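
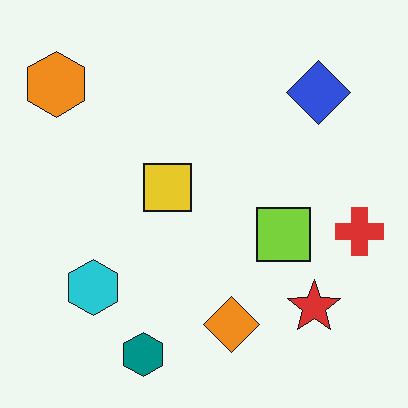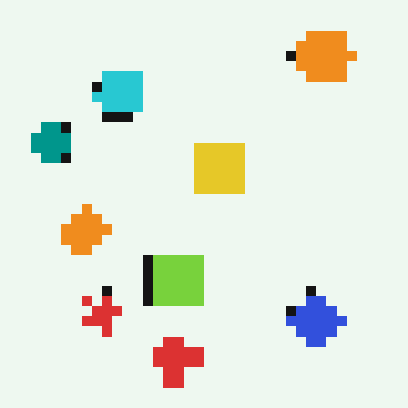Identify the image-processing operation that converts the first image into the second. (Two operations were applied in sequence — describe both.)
Rotated 90° clockwise, then heavily pixelated into large blocks.

The orange hexagon sits in the top-left of the first image and the top-right of the second — consistent with a whole-image 90° clockwise rotation. Shapes are reduced to large square blocks; fine edges and outlines are lost — a downscale-then-upscale (mosaic) effect.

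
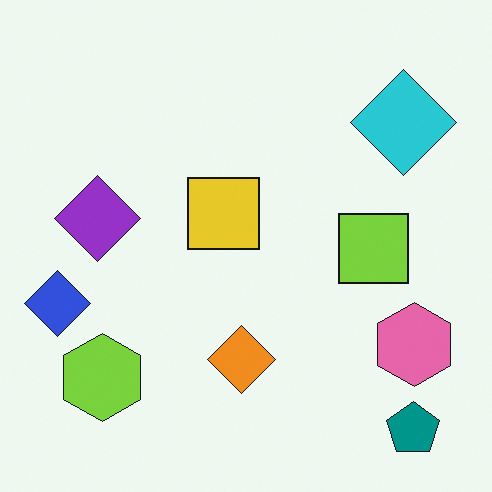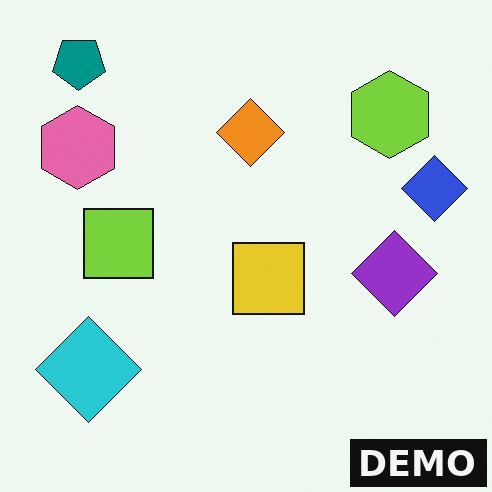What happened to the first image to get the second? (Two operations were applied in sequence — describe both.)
The second image is the first rotated 180°, then watermarked with the text "DEMO" in the lower-right corner.

The teal pentagon sits in the bottom-right of the first image and the top-left of the second — consistent with a whole-image 180° rotation. A dark label reading "DEMO" appears in the lower-right corner.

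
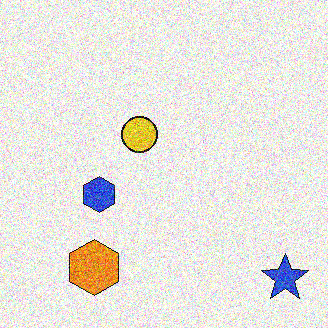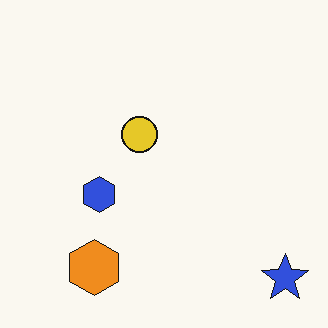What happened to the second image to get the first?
The first image is the second degraded with a thick layer of grain.

Random speckle covers the whole image, including the flat background.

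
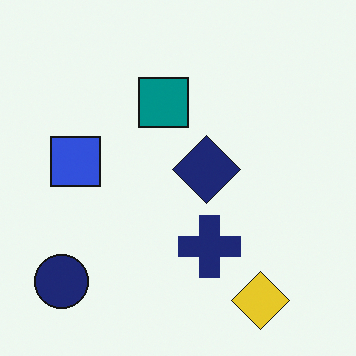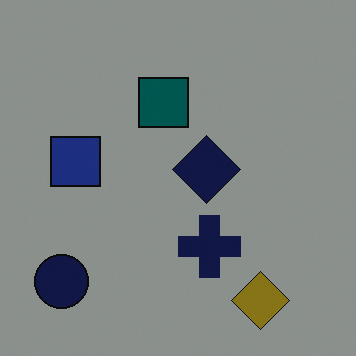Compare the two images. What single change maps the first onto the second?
It was noticeably darkened.

Every pixel — background and shapes alike — is uniformly darkened.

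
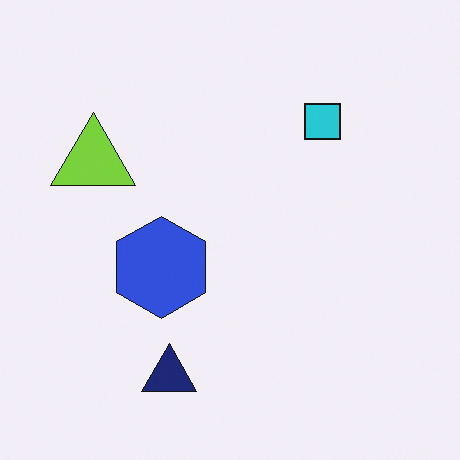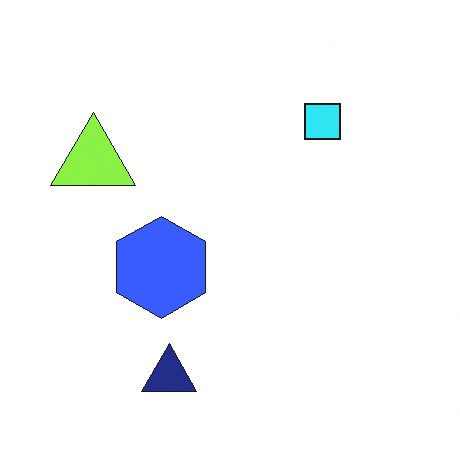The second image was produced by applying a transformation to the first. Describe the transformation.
It was slightly brightened.

Every pixel — background and shapes alike — is uniformly brightened.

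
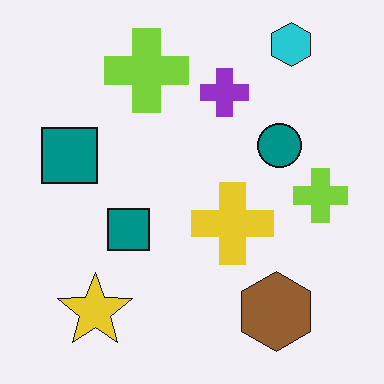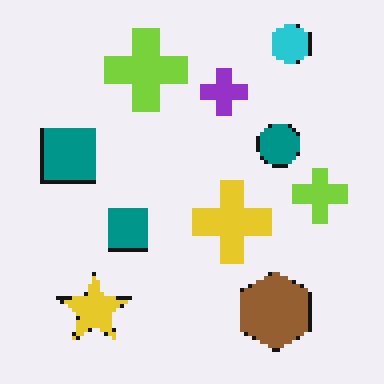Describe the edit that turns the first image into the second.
The transformation is: lightly pixelated (a mild mosaic effect).

Shapes are reduced to large square blocks; fine edges and outlines are lost — a downscale-then-upscale (mosaic) effect.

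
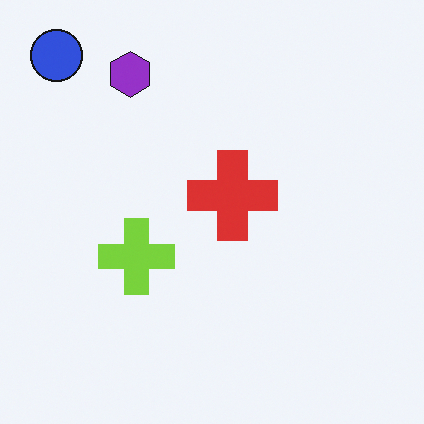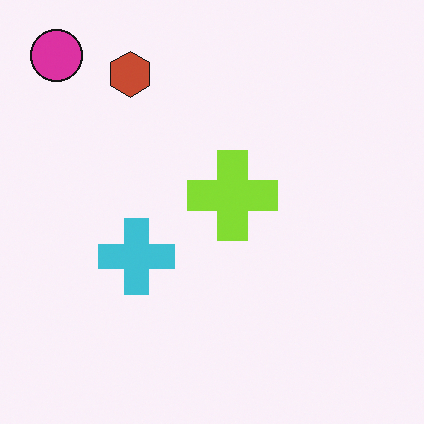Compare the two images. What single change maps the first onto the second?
The transformation is: hue-shifted noticeably.

Every shape's color has rotated by the same amount around the hue wheel — a uniform hue shift.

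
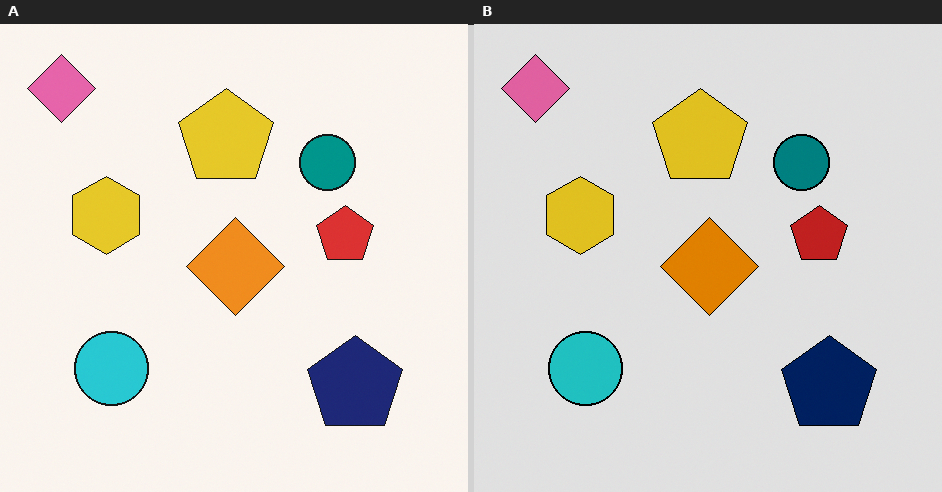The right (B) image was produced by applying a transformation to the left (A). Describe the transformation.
The right (B) image is the left (A) posterized to a reduced palette.

Each flat color has snapped to a coarser quantized level — most visibly, the near-white background has dropped to a flat grey.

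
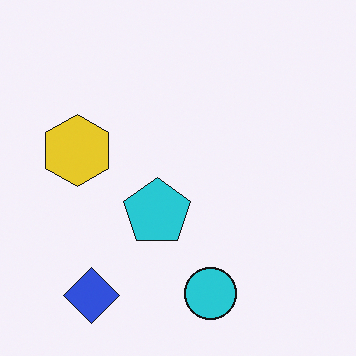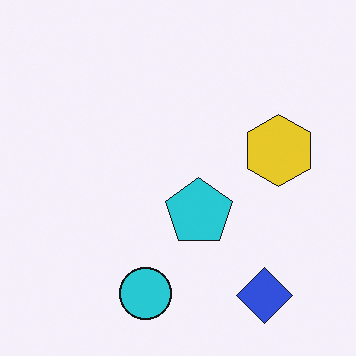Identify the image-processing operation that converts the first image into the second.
This is the original image flipped horizontally (left ↔ right).

The yellow hexagon is in the left of the first image and the right of the second — shapes on opposite sides of the vertical midline have swapped in a mirror flip.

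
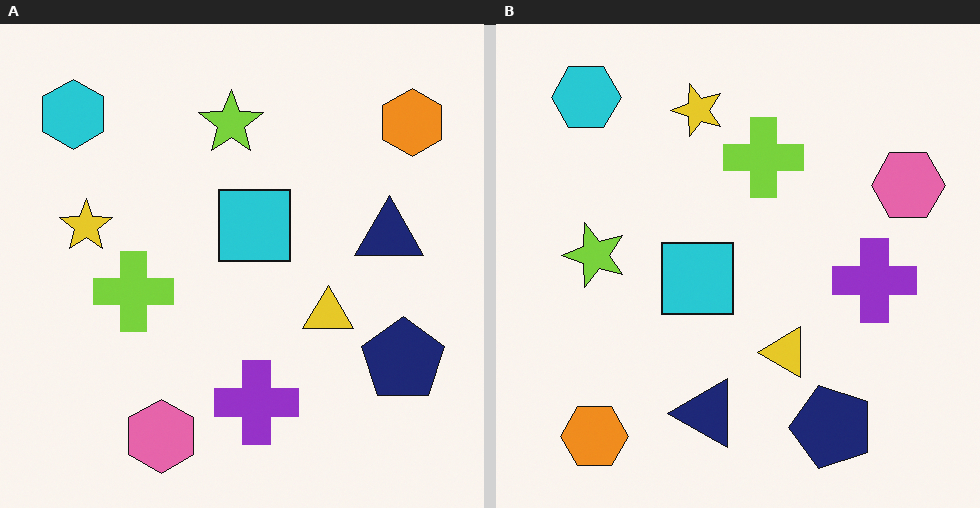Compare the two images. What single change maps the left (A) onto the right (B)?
The image was transposed (reflected across the top-left ↔ bottom-right diagonal).

Shapes have swapped their row and column positions — what was in the top-right is now in the bottom-left — a diagonal reflection.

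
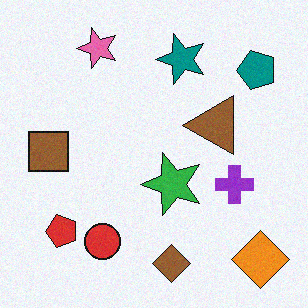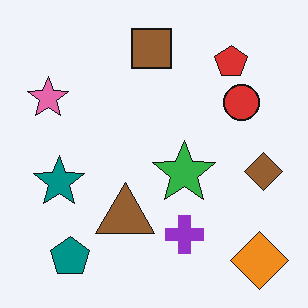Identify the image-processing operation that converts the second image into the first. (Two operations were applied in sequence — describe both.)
This is the original image transposed (reflected across the top-left ↔ bottom-right diagonal), then degraded with subtle gaussian noise.

Shapes have swapped their row and column positions — what was in the top-right is now in the bottom-left — a diagonal reflection. Random speckle covers the whole image, including the flat background.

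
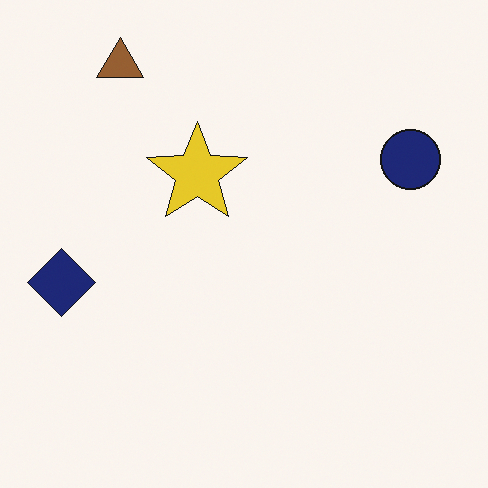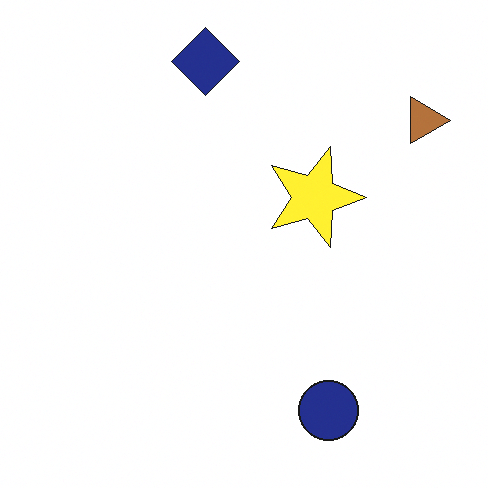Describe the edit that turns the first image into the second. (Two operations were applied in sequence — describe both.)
The image was slightly brightened, then rotated 90° clockwise.

Every pixel — background and shapes alike — is uniformly brightened. The brown triangle sits in the top-left of the first image and the top-right of the second — consistent with a whole-image 90° clockwise rotation.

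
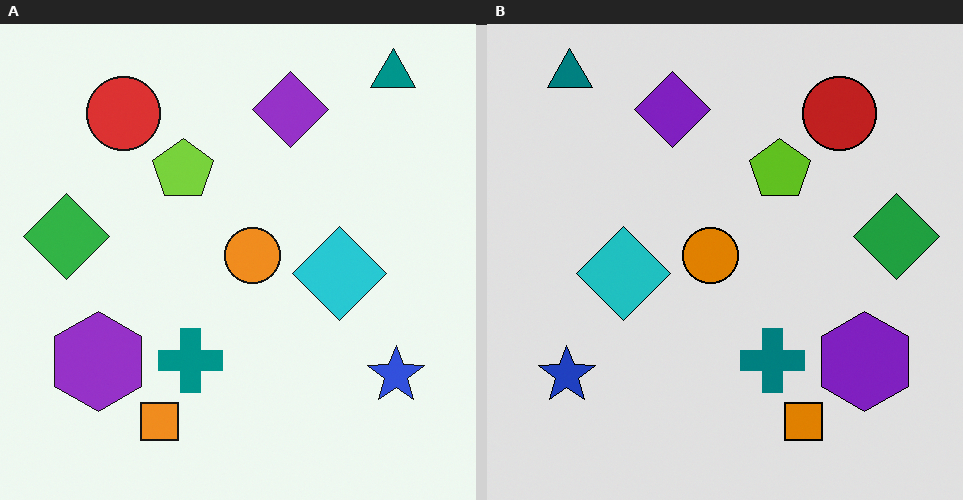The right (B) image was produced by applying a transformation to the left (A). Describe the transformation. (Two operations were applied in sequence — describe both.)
This is the original image flipped horizontally (left ↔ right), then moderately posterized.

The green diamond is in the left of the left (A) image and the right of the right (B) — shapes on opposite sides of the vertical midline have swapped in a mirror flip. Each flat color has snapped to a coarser quantized level — most visibly, the near-white background has dropped to a flat grey.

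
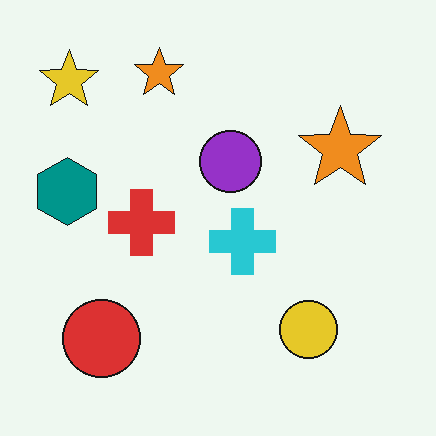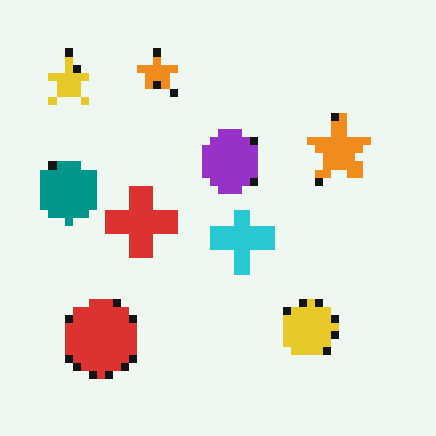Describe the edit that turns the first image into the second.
The second image is the first pixelated into visible square blocks.

Shapes are reduced to large square blocks; fine edges and outlines are lost — a downscale-then-upscale (mosaic) effect.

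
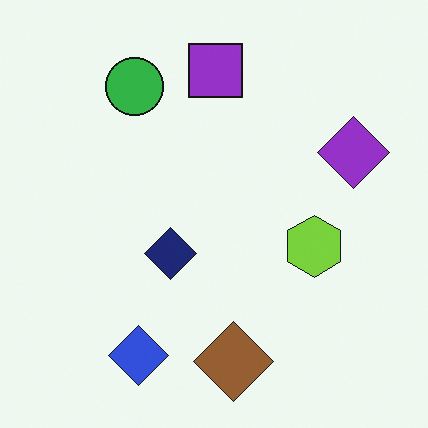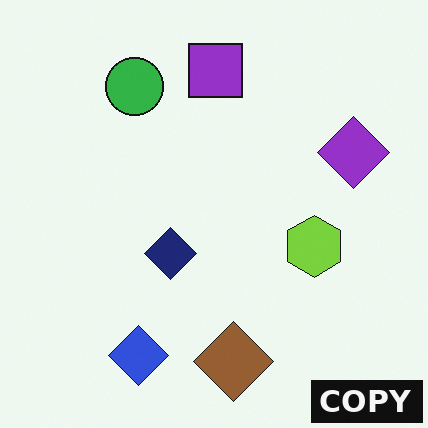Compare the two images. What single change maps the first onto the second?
The transformation is: watermarked with the text "COPY" in the lower-right corner.

A dark label reading "COPY" appears in the lower-right corner.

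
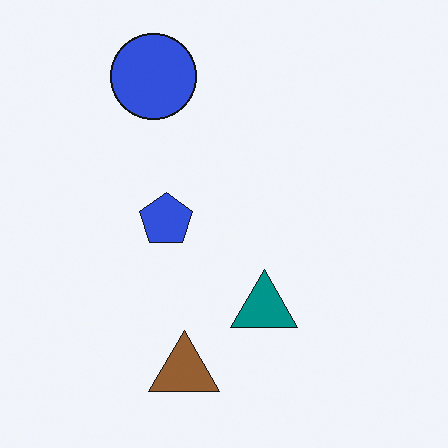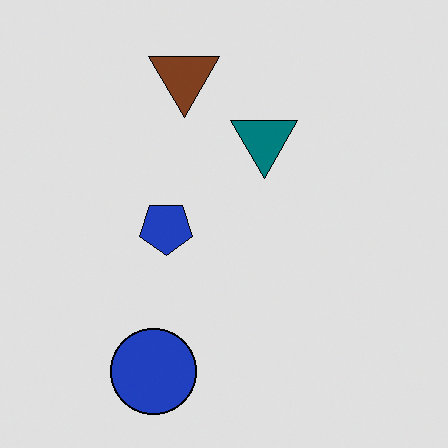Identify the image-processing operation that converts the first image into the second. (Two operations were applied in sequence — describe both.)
The transformation is: flipped vertically (top ↔ bottom), then posterized to a reduced palette.

The blue circle is in the top of the first image and the bottom of the second — shapes on opposite sides of the horizontal midline have swapped in a mirror flip. Each flat color has snapped to a coarser quantized level — most visibly, the near-white background has dropped to a flat grey.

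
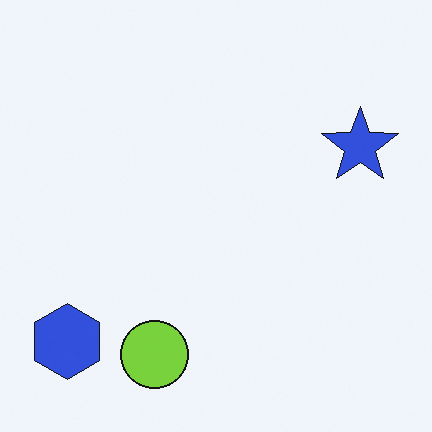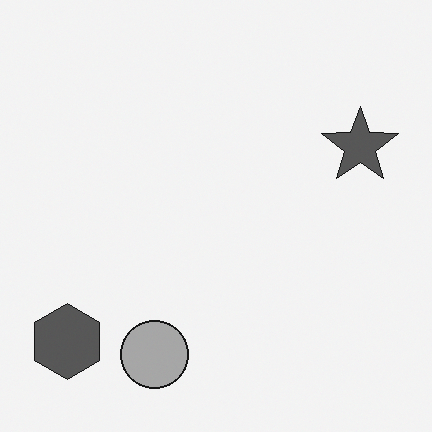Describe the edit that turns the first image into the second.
It was converted to grayscale.

All color is removed — every shape is now a shade of grey.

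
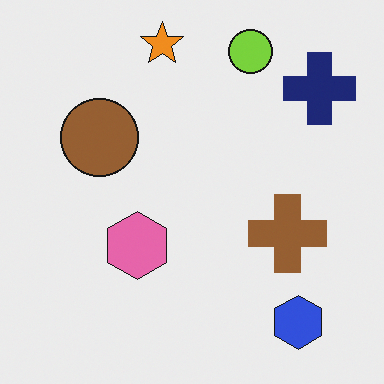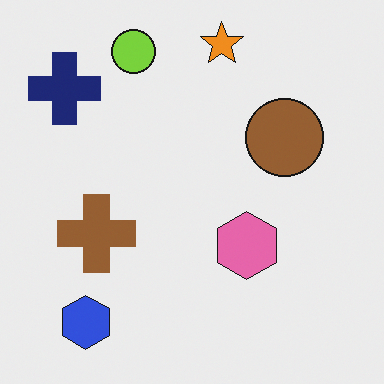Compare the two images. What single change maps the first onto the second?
It was flipped horizontally (left ↔ right).

The navy cross is in the top-right of the first image and the top-left of the second — shapes on opposite sides of the vertical midline have swapped in a mirror flip.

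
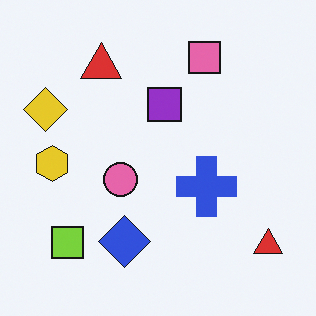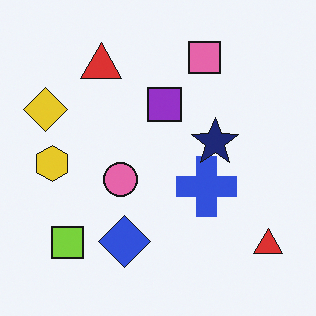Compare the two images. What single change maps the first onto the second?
This is the original image overlaid with an additional navy star.

A navy star appears in the second image that is absent from the first.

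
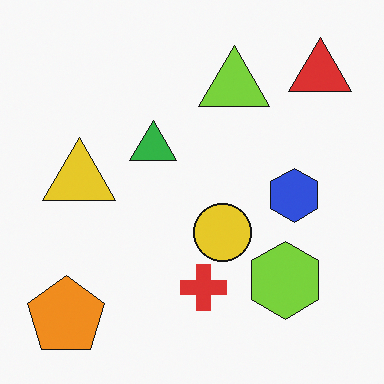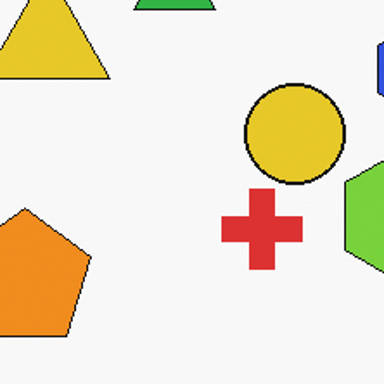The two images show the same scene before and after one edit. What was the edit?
It was cropped to a noticeably smaller region and rescaled.

The visible shapes are larger and the field of view is narrower; shapes near the original edges may be partly or wholly outside the frame — a crop-and-rescale.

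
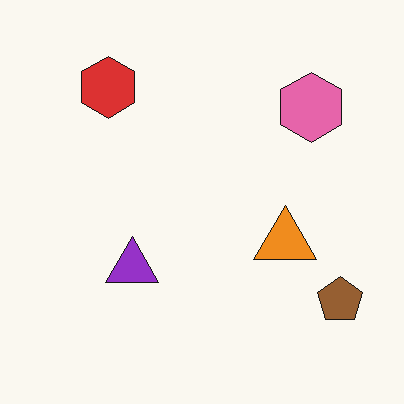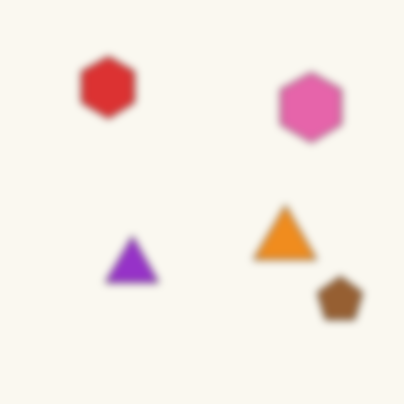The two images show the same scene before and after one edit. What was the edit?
The transformation is: moderately blurred.

Shape edges and outlines are uniformly softened across the whole image.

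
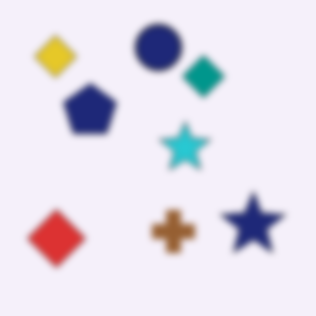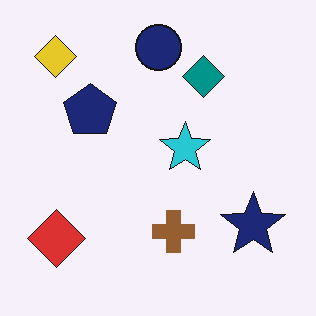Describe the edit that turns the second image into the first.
Noticeably gaussian-blurred.

Shape edges and outlines are uniformly softened across the whole image.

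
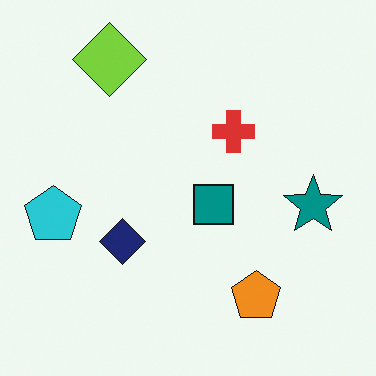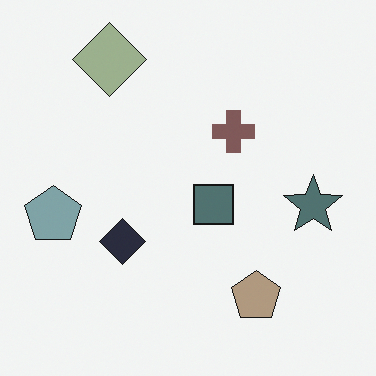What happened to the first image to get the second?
Heavily desaturated.

All colors are more muted and greyish — a global saturation change.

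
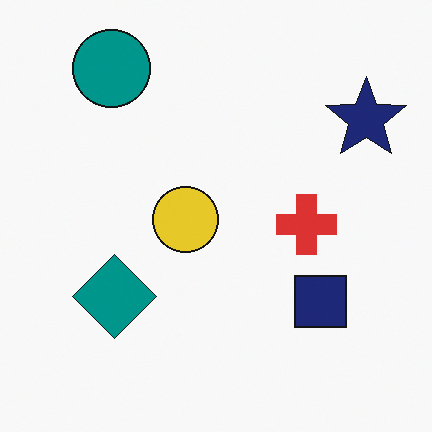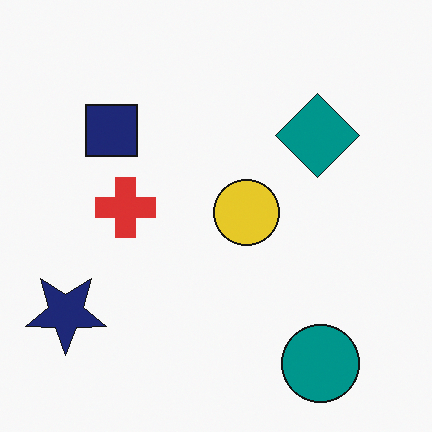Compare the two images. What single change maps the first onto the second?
It was rotated 180°.

The teal circle sits in the top-left of the first image and the bottom-right of the second — consistent with a whole-image 180° rotation.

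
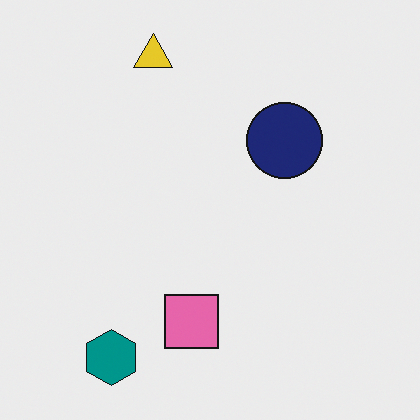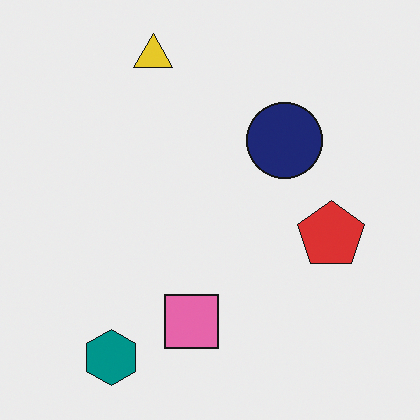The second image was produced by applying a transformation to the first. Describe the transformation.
The second image is the first overlaid with an additional red pentagon.

A red pentagon appears in the second image that is absent from the first.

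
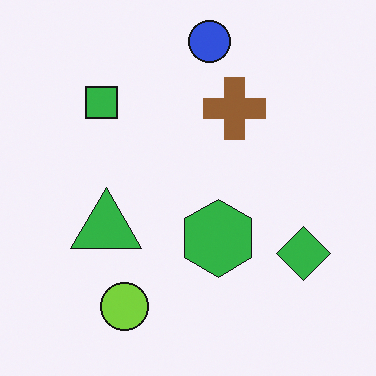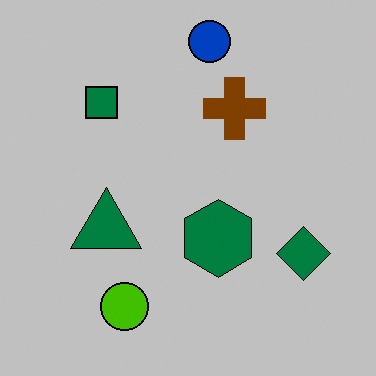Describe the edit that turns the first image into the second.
This is the original image aggressively posterized.

Each flat color has snapped to a coarser quantized level — most visibly, the near-white background has dropped to a flat grey.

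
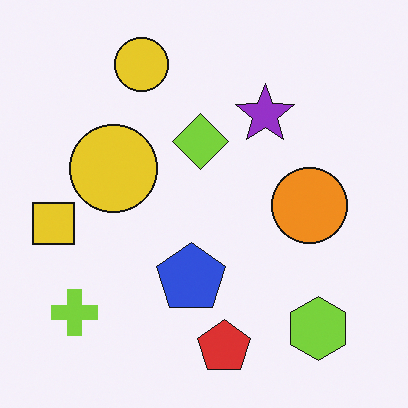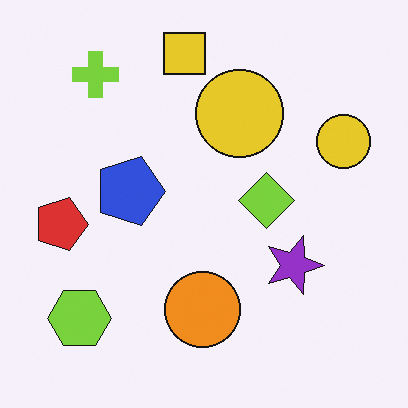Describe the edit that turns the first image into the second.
This is the original image rotated 90° clockwise.

The lime cross sits in the bottom-left of the first image and the top-left of the second — consistent with a whole-image 90° clockwise rotation.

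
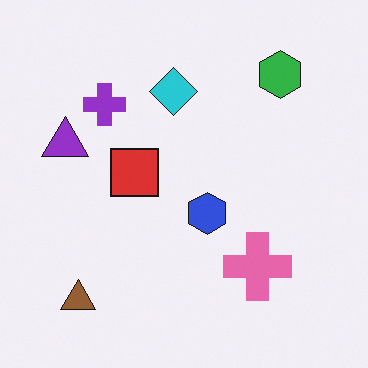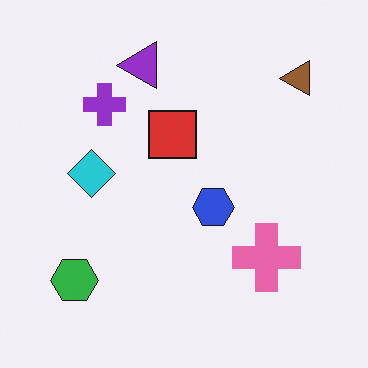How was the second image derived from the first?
The second image is the first transposed (reflected across the top-left ↔ bottom-right diagonal).

Shapes have swapped their row and column positions — what was in the top-right is now in the bottom-left — a diagonal reflection.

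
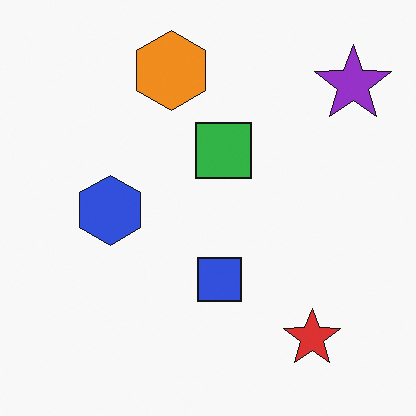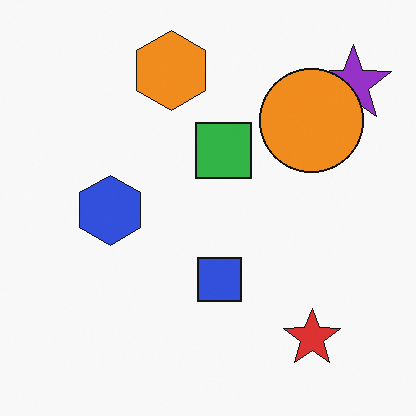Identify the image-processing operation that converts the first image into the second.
The second image is the first overlaid with an additional orange circle.

An orange circle appears in the second image that is absent from the first.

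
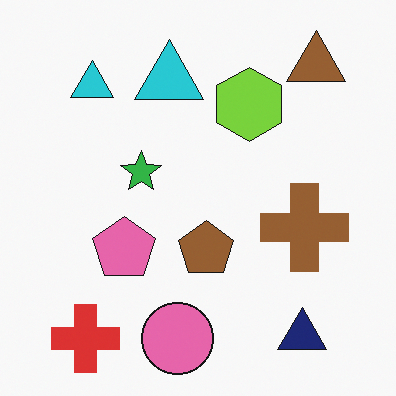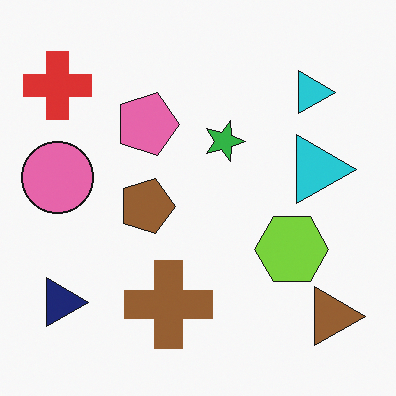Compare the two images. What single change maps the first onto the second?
Rotated 90° clockwise.

The red cross sits in the bottom-left of the first image and the top-left of the second — consistent with a whole-image 90° clockwise rotation.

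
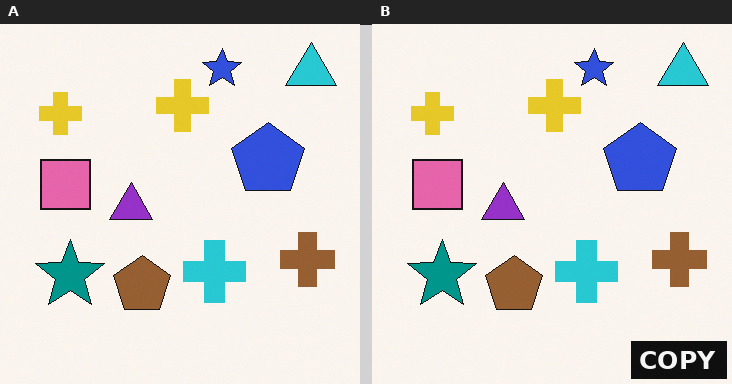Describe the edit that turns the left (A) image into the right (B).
It was watermarked with the text "COPY" in the lower-right corner.

A dark label reading "COPY" appears in the lower-right corner.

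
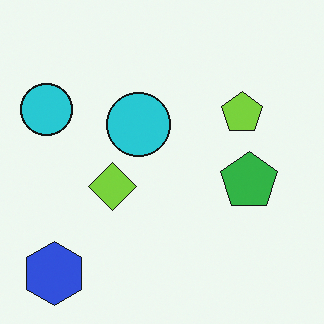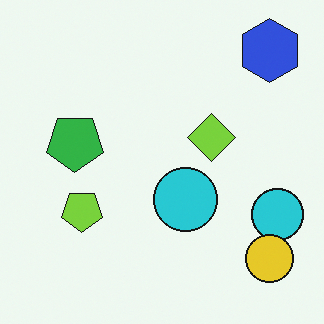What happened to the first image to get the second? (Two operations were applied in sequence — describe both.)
Rotated 180°, then overlaid with an additional yellow circle.

The blue hexagon sits in the bottom-left of the first image and the top-right of the second — consistent with a whole-image 180° rotation. A yellow circle appears in the second image that is absent from the first.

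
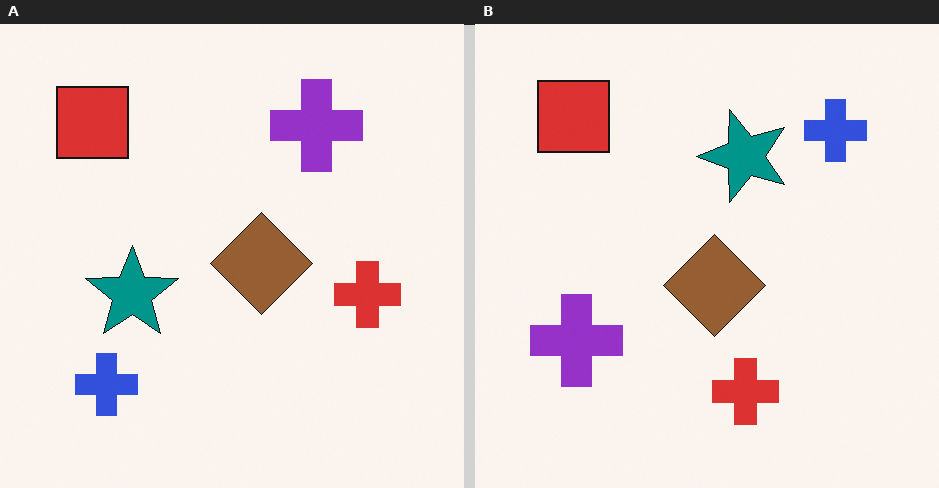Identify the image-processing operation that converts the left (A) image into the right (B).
Transposed (reflected across the top-left ↔ bottom-right diagonal).

Shapes have swapped their row and column positions — what was in the top-right is now in the bottom-left — a diagonal reflection.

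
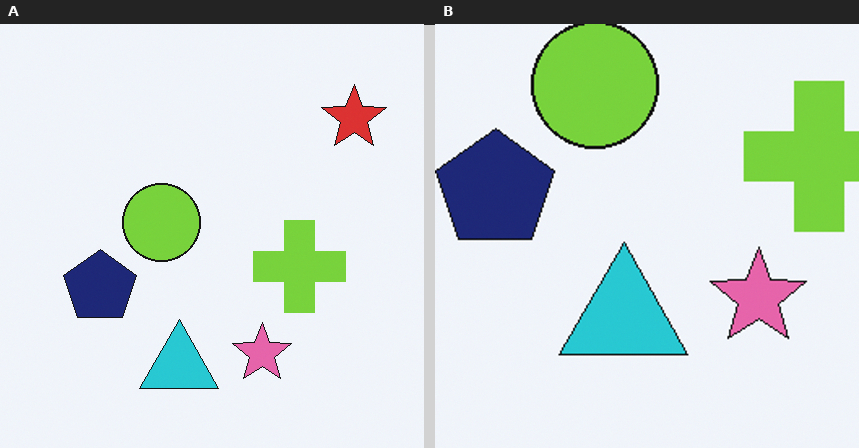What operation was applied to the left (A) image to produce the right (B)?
This is the original image cropped tightly and scaled back up.

The visible shapes are larger and the field of view is narrower; shapes near the original edges may be partly or wholly outside the frame — a crop-and-rescale.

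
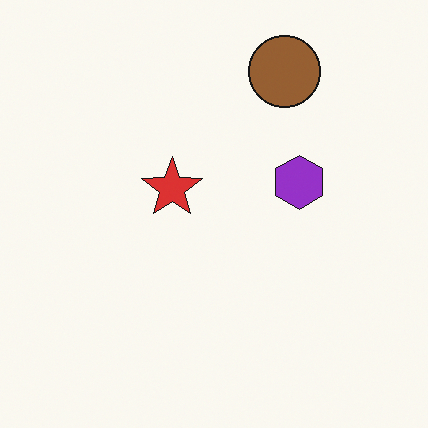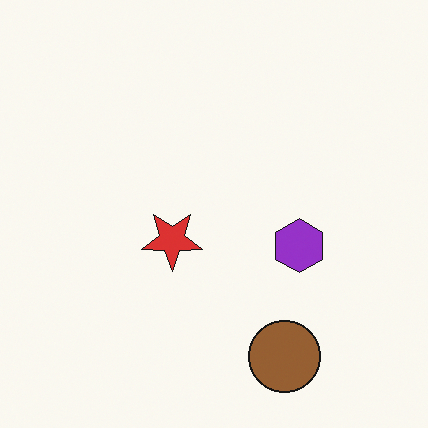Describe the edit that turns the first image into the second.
The image was flipped vertically (top ↔ bottom).

The brown circle is in the top of the first image and the bottom of the second — shapes on opposite sides of the horizontal midline have swapped in a mirror flip.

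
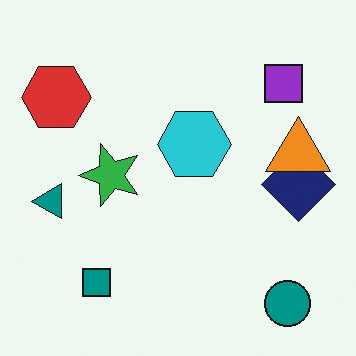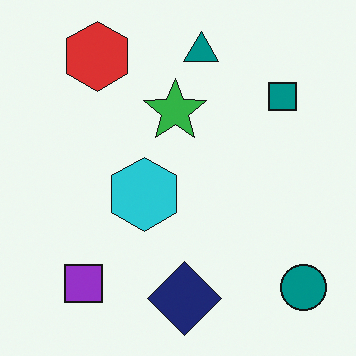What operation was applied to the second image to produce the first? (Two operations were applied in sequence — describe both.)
Transposed (reflected across the top-left ↔ bottom-right diagonal), then overlaid with an additional orange triangle.

Shapes have swapped their row and column positions — what was in the top-right is now in the bottom-left — a diagonal reflection. An orange triangle appears in the first image that is absent from the second.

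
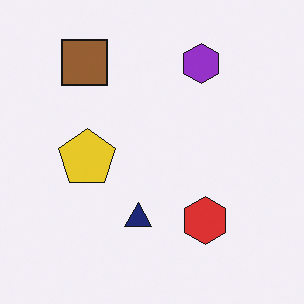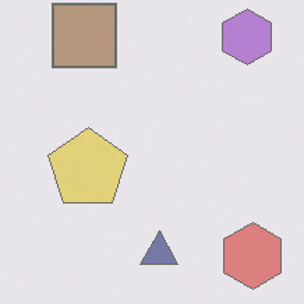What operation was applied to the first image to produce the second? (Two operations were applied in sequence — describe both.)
The image was cropped to a modestly smaller region and rescaled, then given much lower contrast.

The visible shapes are larger and the field of view is narrower; shapes near the original edges may be partly or wholly outside the frame — a crop-and-rescale. Tones are pushed toward mid-grey across the whole image — a global contrast change.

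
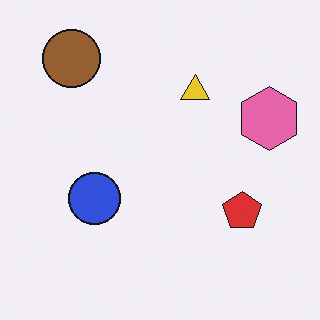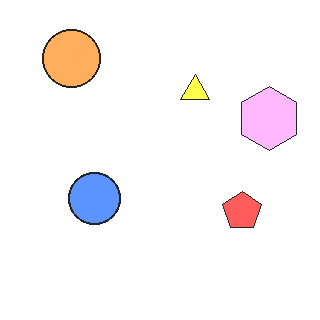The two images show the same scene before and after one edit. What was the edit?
The second image is the first brightened a lot.

Every pixel — background and shapes alike — is uniformly brightened.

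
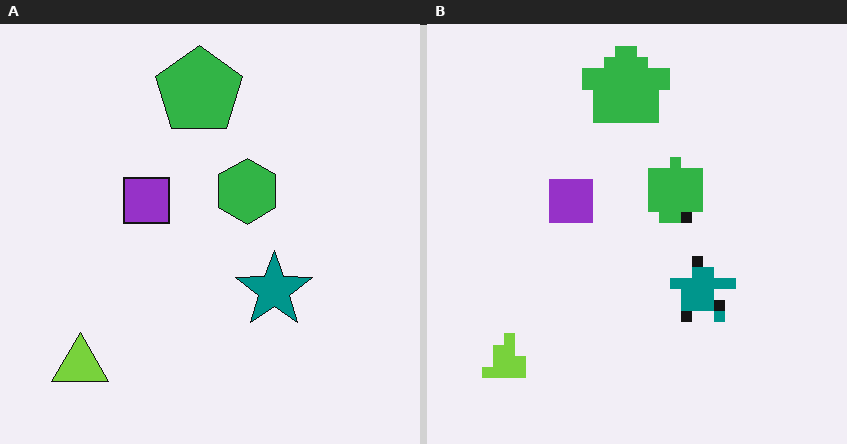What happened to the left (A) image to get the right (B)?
The transformation is: heavily pixelated into large blocks.

Shapes are reduced to large square blocks; fine edges and outlines are lost — a downscale-then-upscale (mosaic) effect.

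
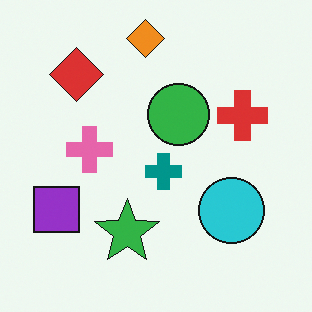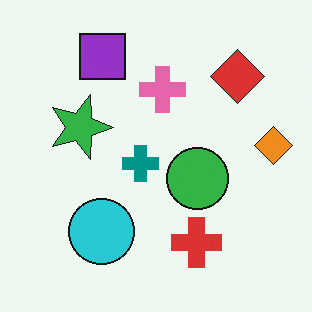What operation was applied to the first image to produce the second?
The second image is the first rotated 90° clockwise.

The orange diamond sits in the top of the first image and the right of the second — consistent with a whole-image 90° clockwise rotation.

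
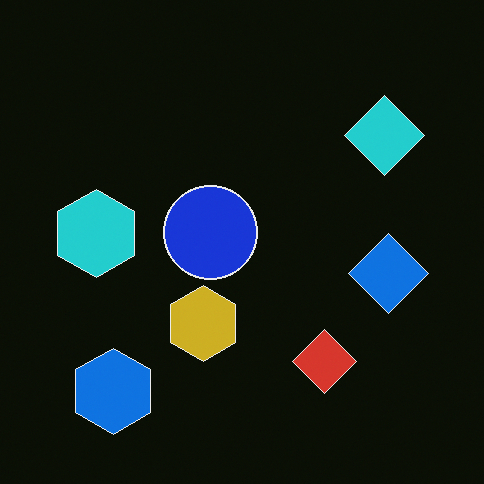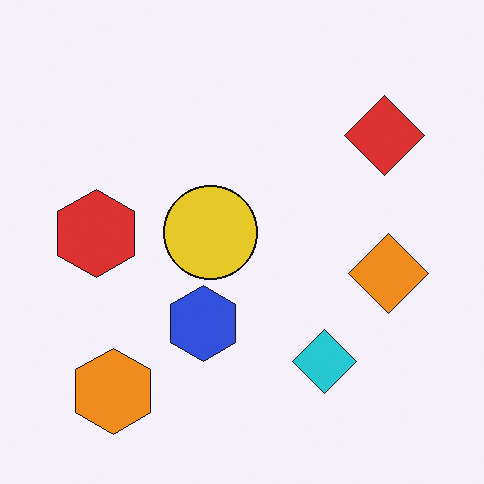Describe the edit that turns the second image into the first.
The first image is the second color-inverted (negative).

The light background has become dark and every shape's color is its complement — a photographic negative.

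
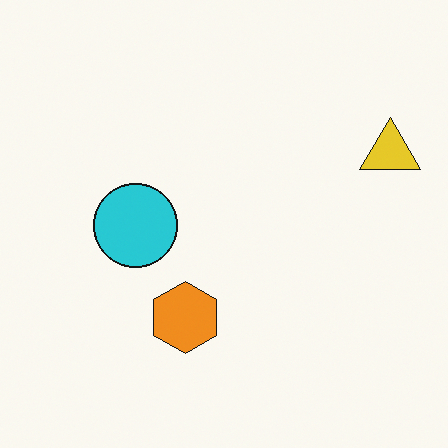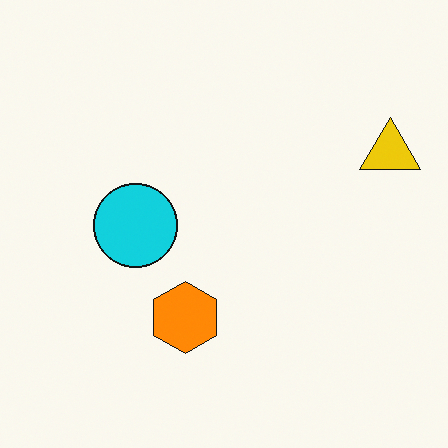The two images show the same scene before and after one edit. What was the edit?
It was slightly oversaturated.

All colors are more vivid — a global saturation change.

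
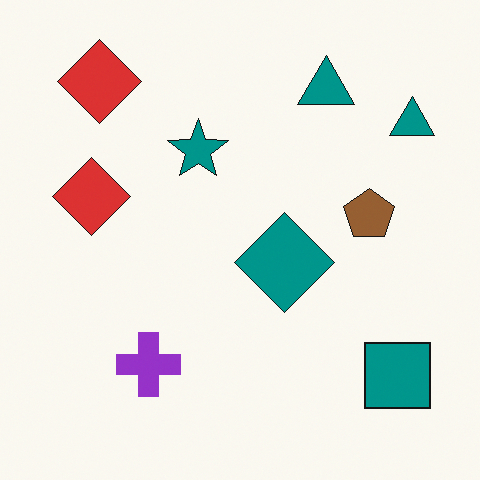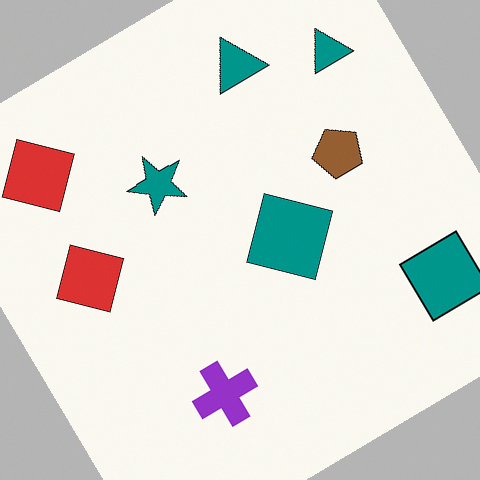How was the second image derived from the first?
It was rotated counter-clockwise by a large amount — several tens of degrees.

Every shape is tilted by the same angle and the image corners show triangular fill wedges — a whole-image rotation by a non-right angle.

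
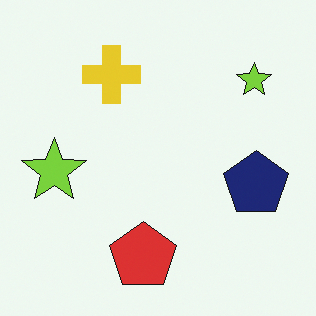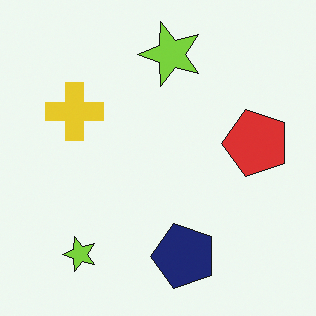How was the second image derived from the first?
The transformation is: transposed (reflected across the top-left ↔ bottom-right diagonal).

Shapes have swapped their row and column positions — what was in the top-right is now in the bottom-left — a diagonal reflection.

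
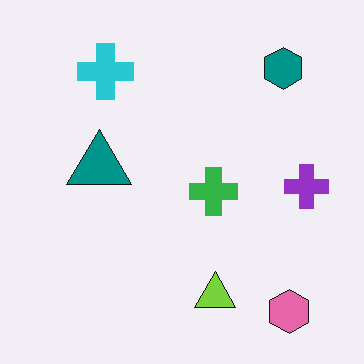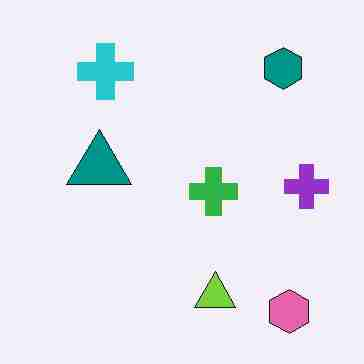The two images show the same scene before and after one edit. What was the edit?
The image was heavily JPEG-compressed with obvious blocking artifacts.

Blocky 8×8 compression artifacts appear around shape edges and the flat background shows ringing — characteristic JPEG degradation.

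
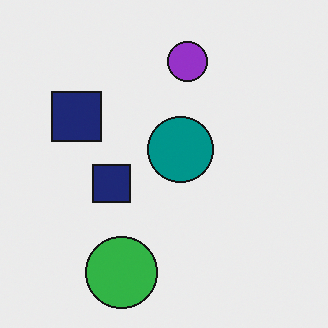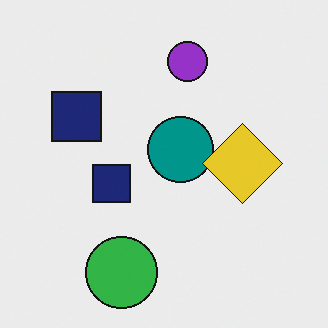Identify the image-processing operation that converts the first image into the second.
The second image is the first overlaid with an additional yellow diamond.

A yellow diamond appears in the second image that is absent from the first.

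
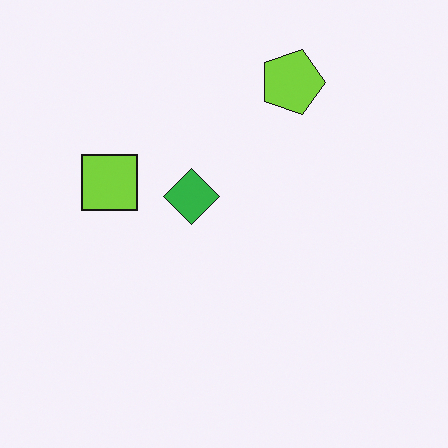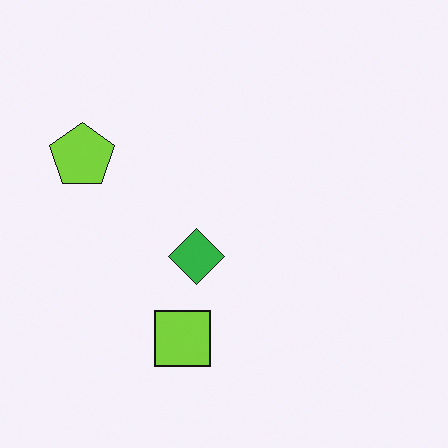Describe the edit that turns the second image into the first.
Rotated 90° clockwise.

The lime pentagon sits in the left of the second image and the top of the first — consistent with a whole-image 90° clockwise rotation.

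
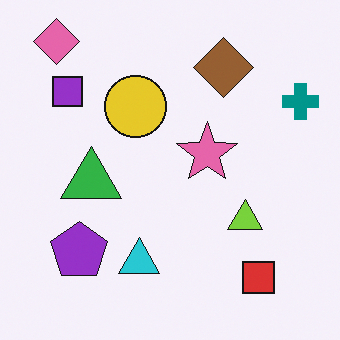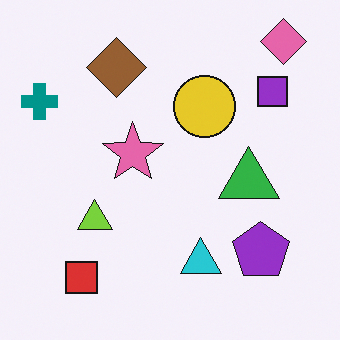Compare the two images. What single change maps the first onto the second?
This is the original image flipped horizontally (left ↔ right).

The teal cross is in the top-right of the first image and the top-left of the second — shapes on opposite sides of the vertical midline have swapped in a mirror flip.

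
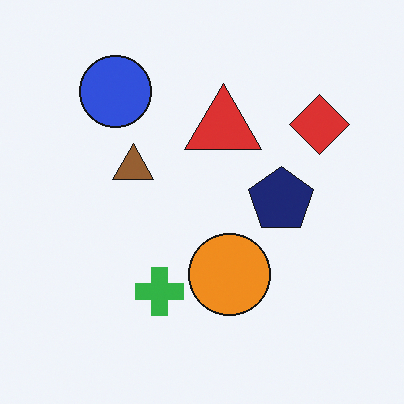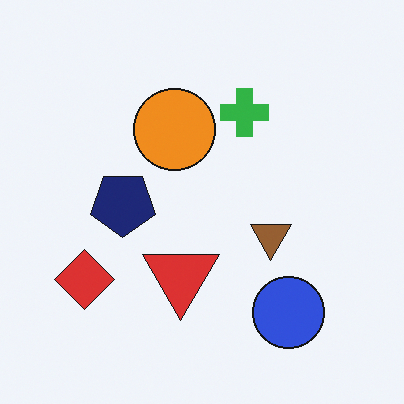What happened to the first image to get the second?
It was rotated 180°.

The blue circle sits in the top-left of the first image and the bottom-right of the second — consistent with a whole-image 180° rotation.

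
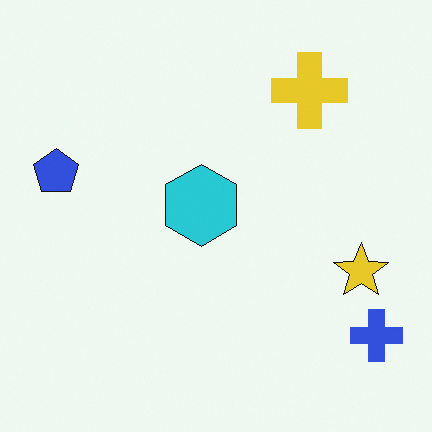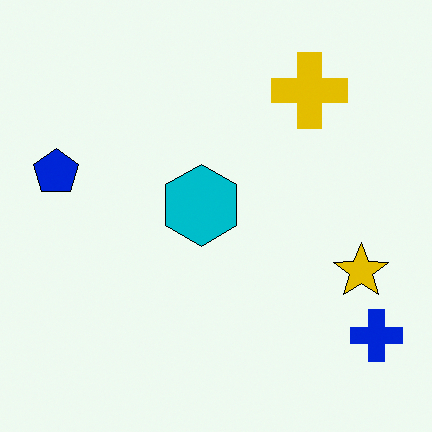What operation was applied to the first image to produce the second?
This is the original image given slightly increased contrast.

Tones are pushed away from mid-grey across the whole image — a global contrast change.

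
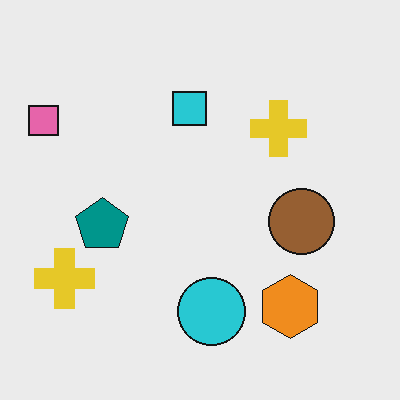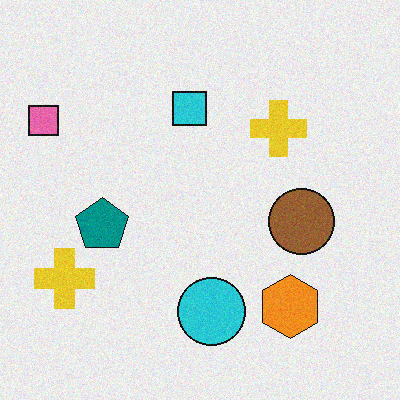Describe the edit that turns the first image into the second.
The second image is the first degraded with a light layer of grain.

Random speckle covers the whole image, including the flat background.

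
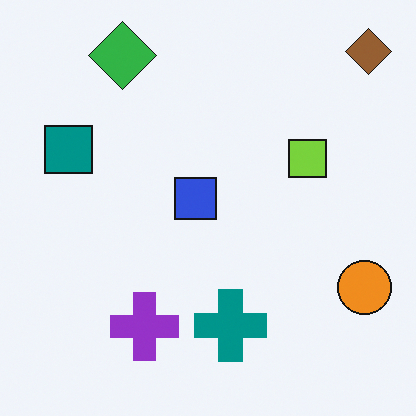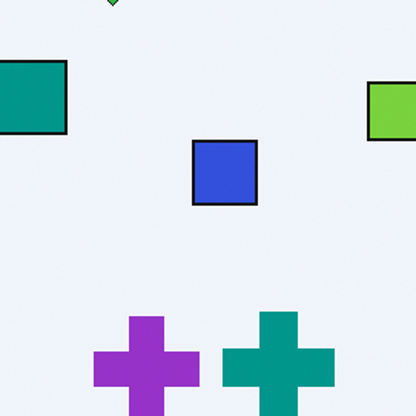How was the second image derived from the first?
The second image is the first cropped slightly and scaled back up.

The visible shapes are larger and the field of view is narrower; shapes near the original edges may be partly or wholly outside the frame — a crop-and-rescale.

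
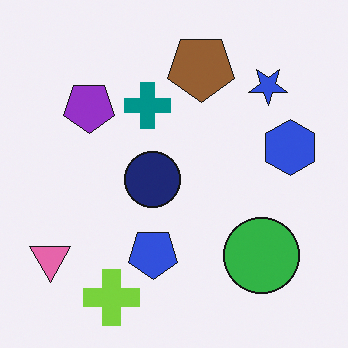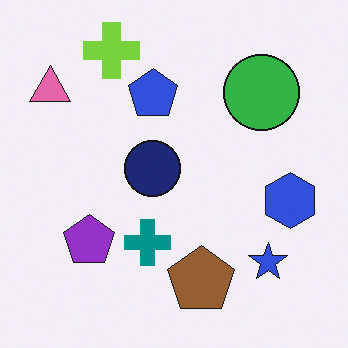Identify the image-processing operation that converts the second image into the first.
Flipped vertically (top ↔ bottom).

The lime cross is in the top-left of the second image and the bottom-left of the first — shapes on opposite sides of the horizontal midline have swapped in a mirror flip.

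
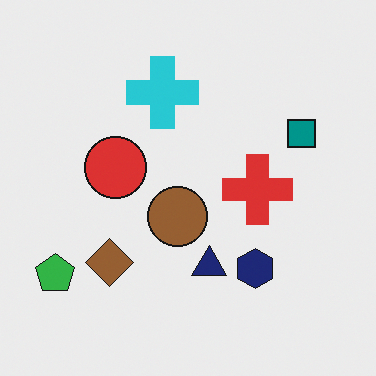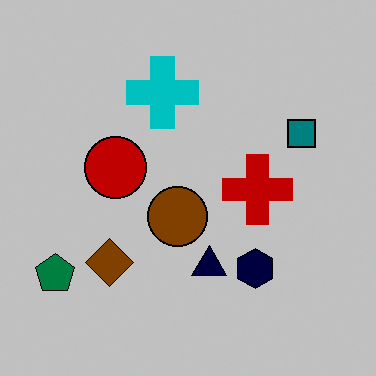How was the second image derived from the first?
Heavily posterized to just a handful of flat colors.

Each flat color has snapped to a coarser quantized level — most visibly, the near-white background has dropped to a flat grey.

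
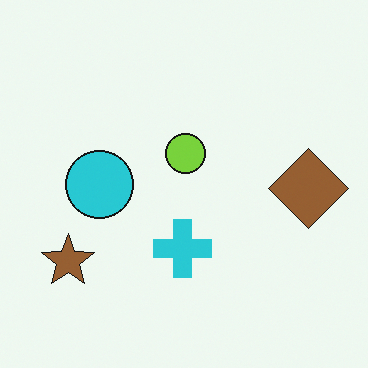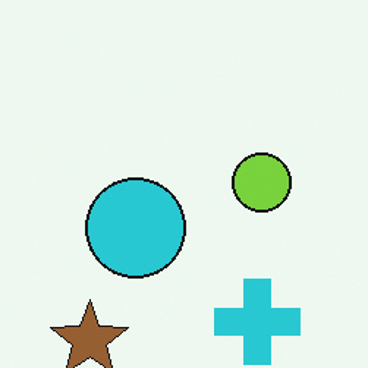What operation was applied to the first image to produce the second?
The transformation is: cropped to a modestly smaller region and rescaled.

The visible shapes are larger and the field of view is narrower; shapes near the original edges may be partly or wholly outside the frame — a crop-and-rescale.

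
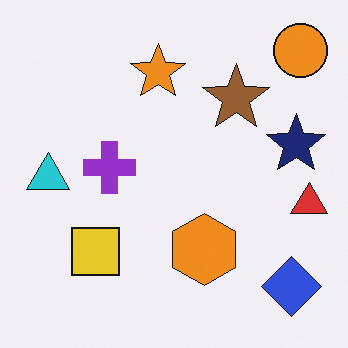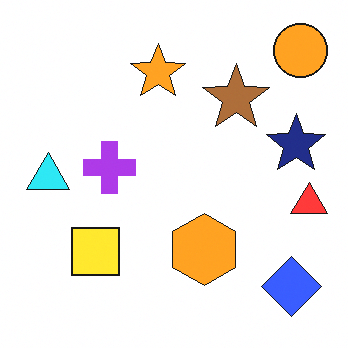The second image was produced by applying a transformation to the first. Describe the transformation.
It was brightened a little.

Every pixel — background and shapes alike — is uniformly brightened.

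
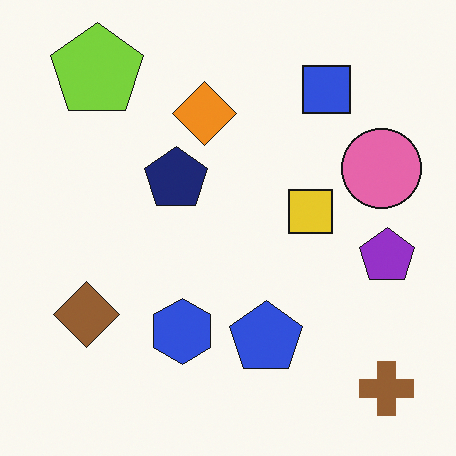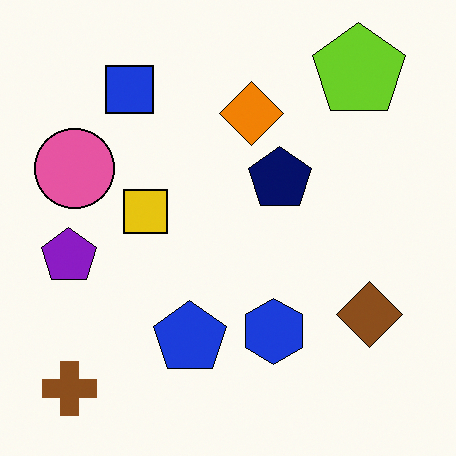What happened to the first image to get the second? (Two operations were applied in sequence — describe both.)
This is the original image given slightly increased contrast, then flipped horizontally (left ↔ right).

Tones are pushed away from mid-grey across the whole image — a global contrast change. The purple pentagon is in the right of the first image and the left of the second — shapes on opposite sides of the vertical midline have swapped in a mirror flip.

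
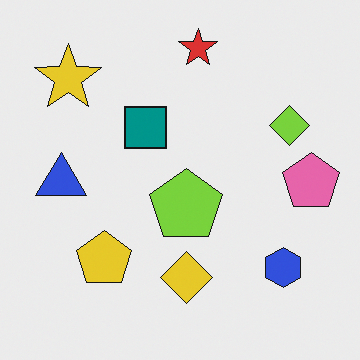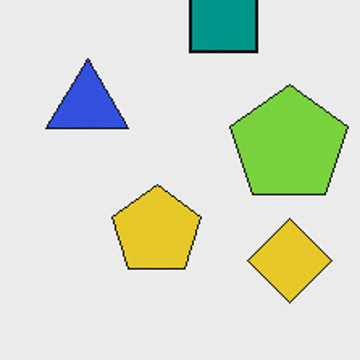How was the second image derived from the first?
The second image is the first cropped to a modestly smaller region and rescaled.

The visible shapes are larger and the field of view is narrower; shapes near the original edges may be partly or wholly outside the frame — a crop-and-rescale.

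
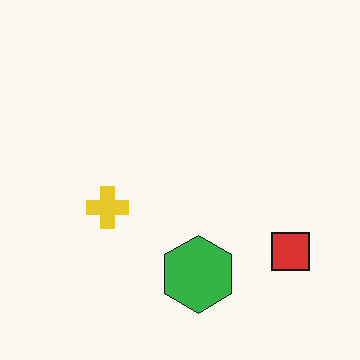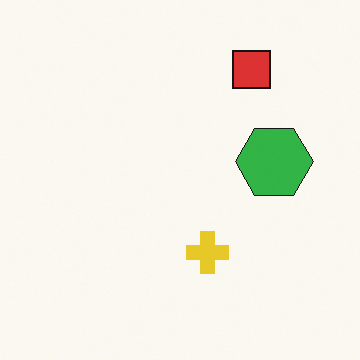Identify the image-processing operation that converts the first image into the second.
The second image is the first rotated 90° counter-clockwise.

The red square sits in the bottom-right of the first image and the top-right of the second — consistent with a whole-image 90° counter-clockwise rotation.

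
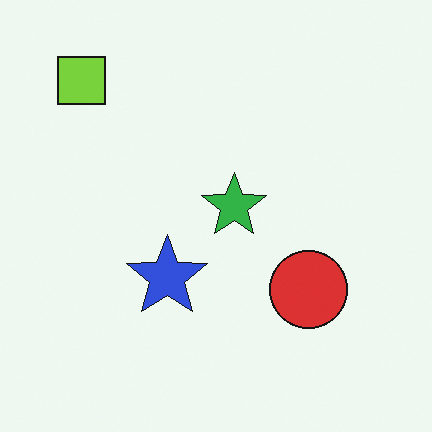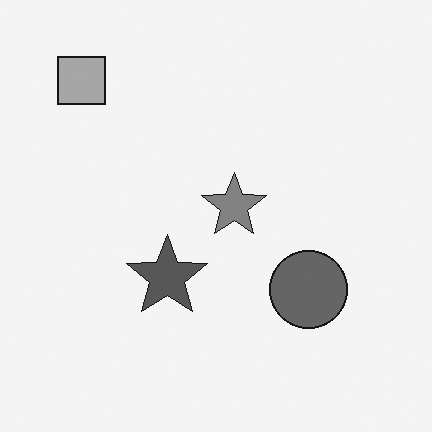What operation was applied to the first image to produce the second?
The image was converted to grayscale.

All color is removed — every shape is now a shade of grey.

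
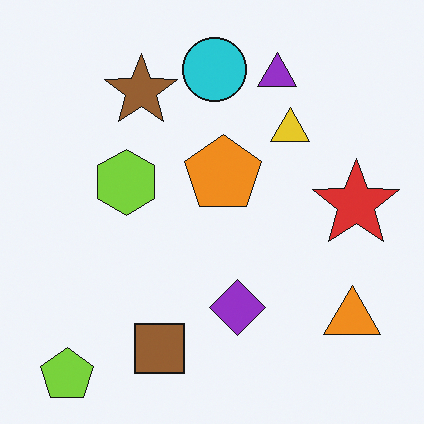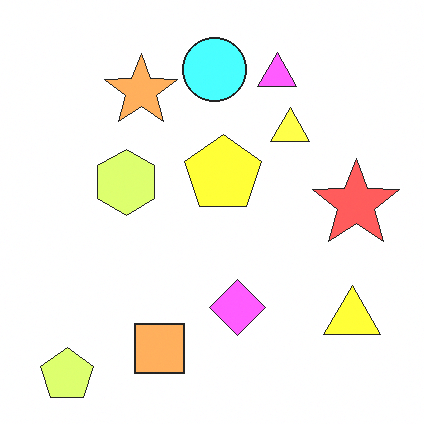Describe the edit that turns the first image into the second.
Noticeably brightened.

Every pixel — background and shapes alike — is uniformly brightened.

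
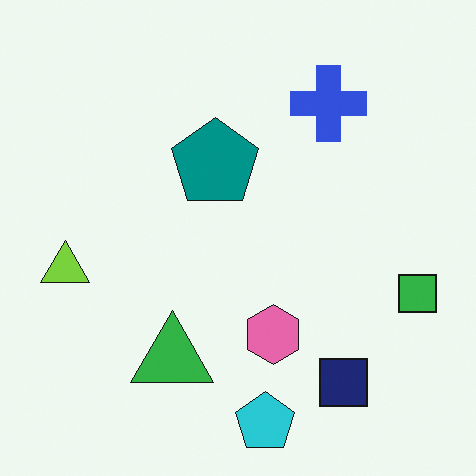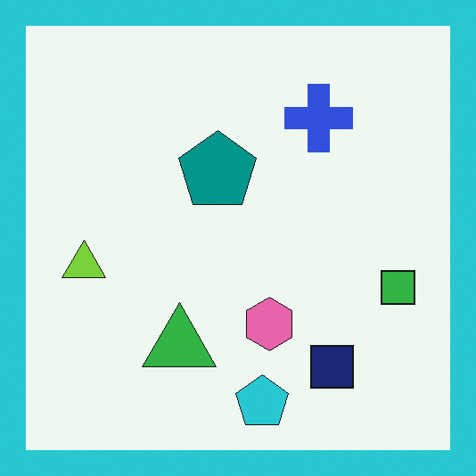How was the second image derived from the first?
The image was framed with a cyan border.

A solid cyan frame runs around the edge of the second image, with the content slightly shrunk inside it.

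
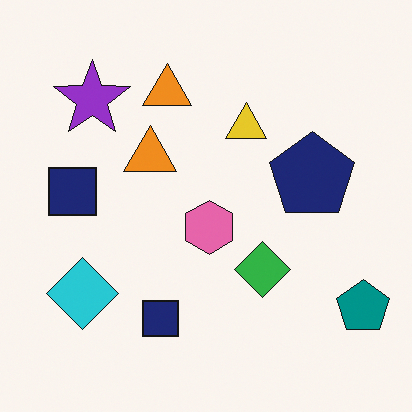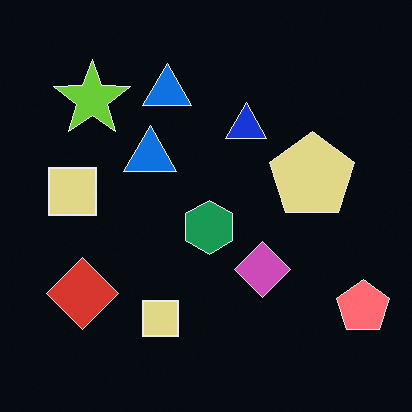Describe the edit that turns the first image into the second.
The image was color-inverted (negative).

The light background has become dark and every shape's color is its complement — a photographic negative.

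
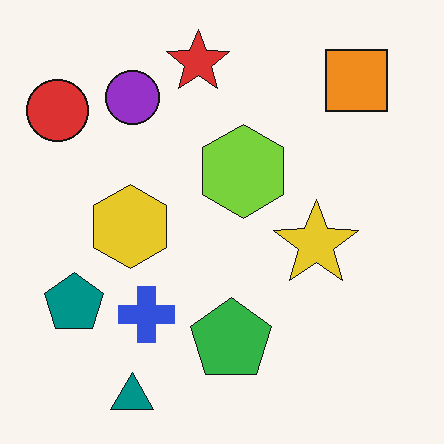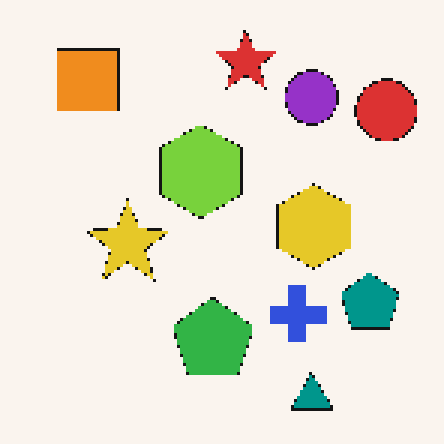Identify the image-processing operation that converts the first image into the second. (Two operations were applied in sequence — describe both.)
This is the original image flipped horizontally (left ↔ right), then mildly pixelated.

The red circle is in the top-left of the first image and the top-right of the second — shapes on opposite sides of the vertical midline have swapped in a mirror flip. Shapes are reduced to large square blocks; fine edges and outlines are lost — a downscale-then-upscale (mosaic) effect.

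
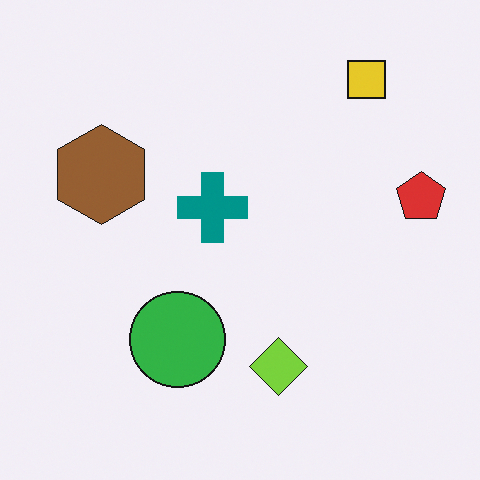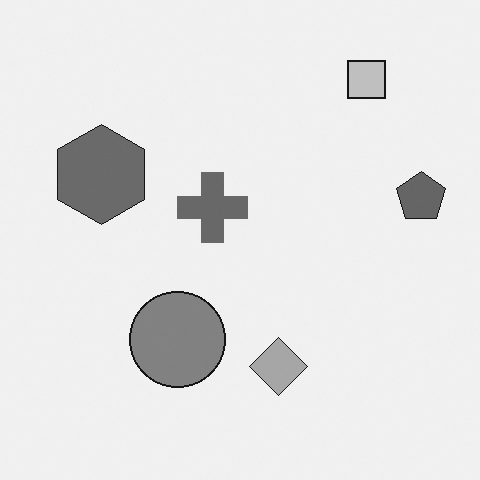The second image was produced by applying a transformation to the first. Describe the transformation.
The image was converted to grayscale.

All color is removed — every shape is now a shade of grey.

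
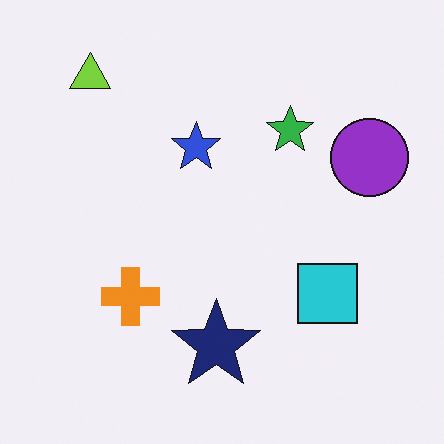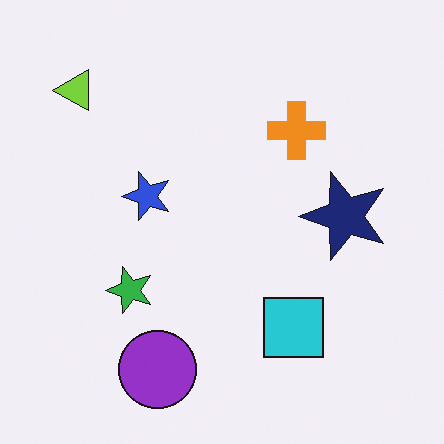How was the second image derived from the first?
The transformation is: transposed (reflected across the top-left ↔ bottom-right diagonal).

Shapes have swapped their row and column positions — what was in the top-right is now in the bottom-left — a diagonal reflection.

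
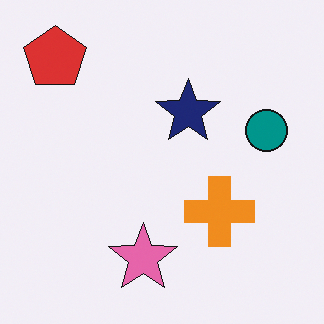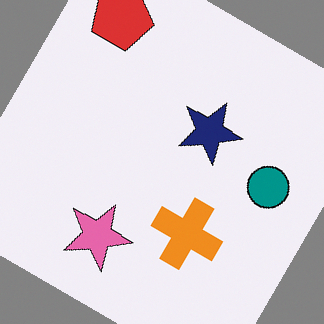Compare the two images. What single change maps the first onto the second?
Rotated clockwise by a large amount — several tens of degrees.

Every shape is tilted by the same angle and the image corners show triangular fill wedges — a whole-image rotation by a non-right angle.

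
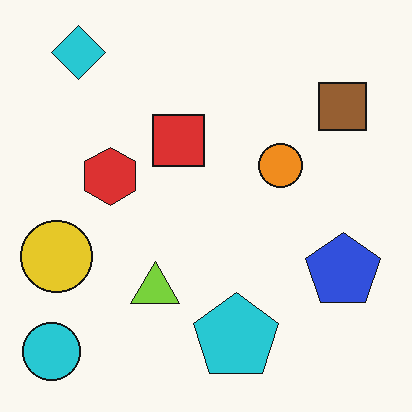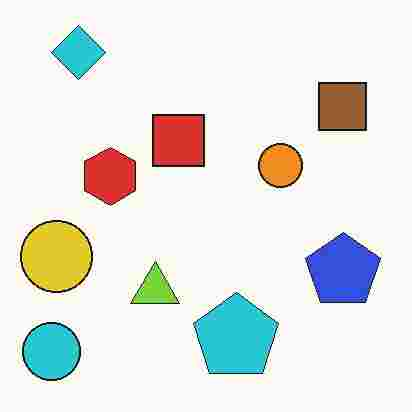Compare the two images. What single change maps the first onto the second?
This is the original image degraded with heavy JPEG compression.

Blocky 8×8 compression artifacts appear around shape edges and the flat background shows ringing — characteristic JPEG degradation.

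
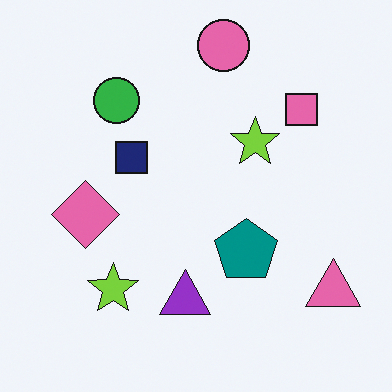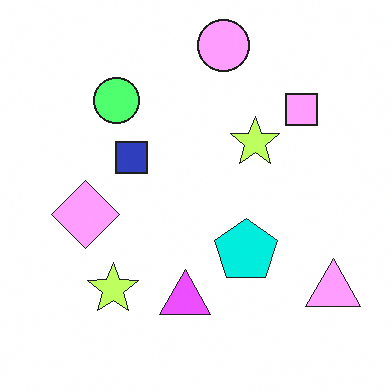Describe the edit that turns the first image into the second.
The second image is the first noticeably brightened.

Every pixel — background and shapes alike — is uniformly brightened.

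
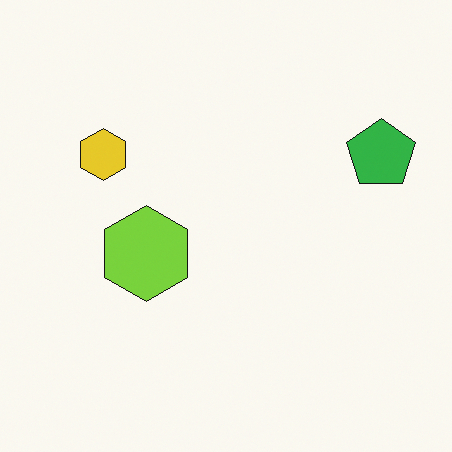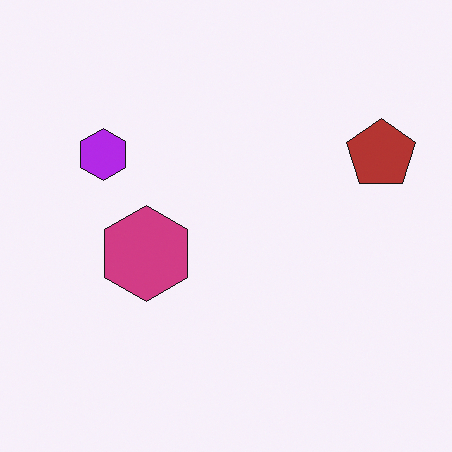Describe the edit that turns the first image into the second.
The image was hue-shifted through roughly half the color wheel.

Every shape's color has rotated by the same amount around the hue wheel — a uniform hue shift.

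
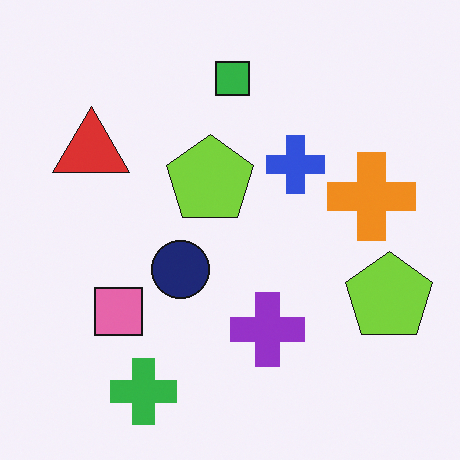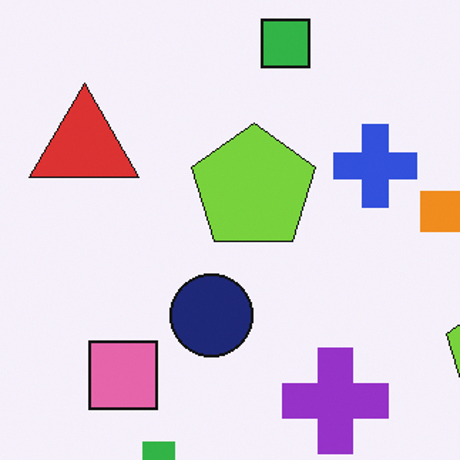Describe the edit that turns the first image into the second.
The image was cropped slightly and scaled back up.

The visible shapes are larger and the field of view is narrower; shapes near the original edges may be partly or wholly outside the frame — a crop-and-rescale.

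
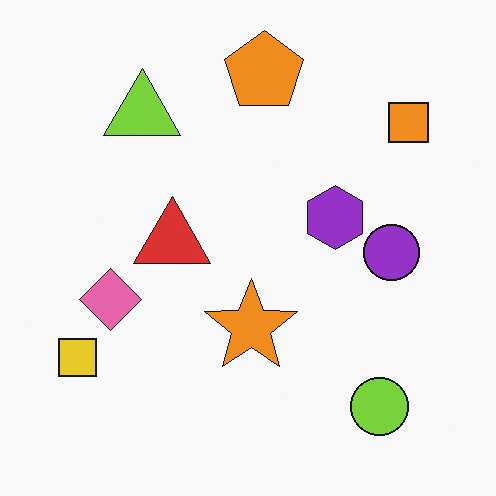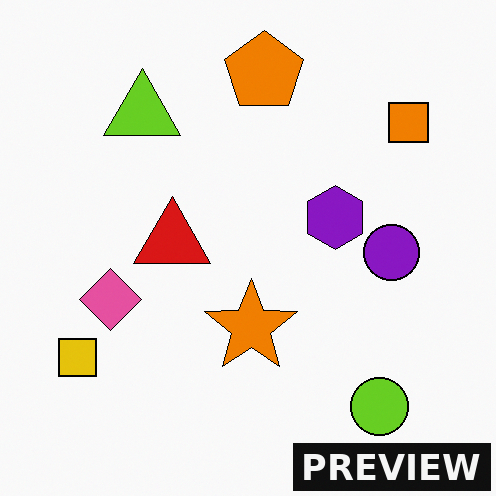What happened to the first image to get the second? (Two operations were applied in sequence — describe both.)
The image was given slightly increased contrast, then watermarked with the text "PREVIEW" in the lower-right corner.

Tones are pushed away from mid-grey across the whole image — a global contrast change. A dark label reading "PREVIEW" appears in the lower-right corner.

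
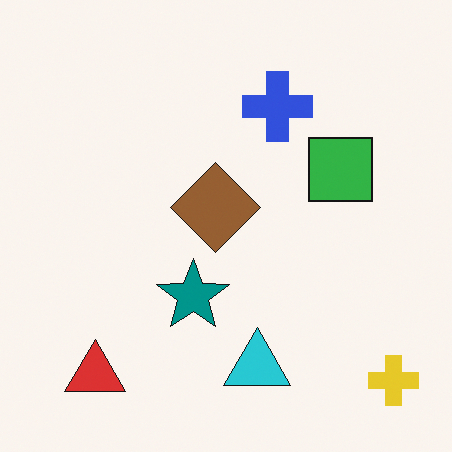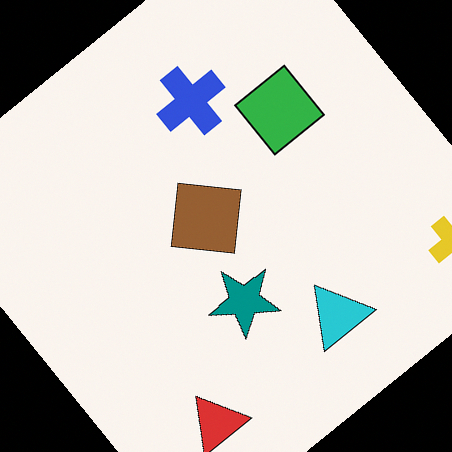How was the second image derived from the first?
It was rotated counter-clockwise by a large amount — several tens of degrees.

Every shape is tilted by the same angle and the image corners show triangular fill wedges — a whole-image rotation by a non-right angle.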